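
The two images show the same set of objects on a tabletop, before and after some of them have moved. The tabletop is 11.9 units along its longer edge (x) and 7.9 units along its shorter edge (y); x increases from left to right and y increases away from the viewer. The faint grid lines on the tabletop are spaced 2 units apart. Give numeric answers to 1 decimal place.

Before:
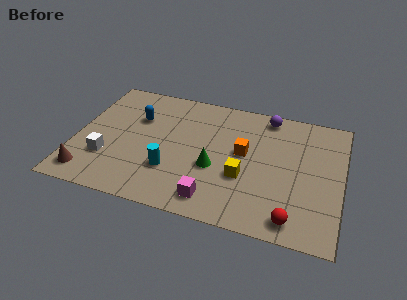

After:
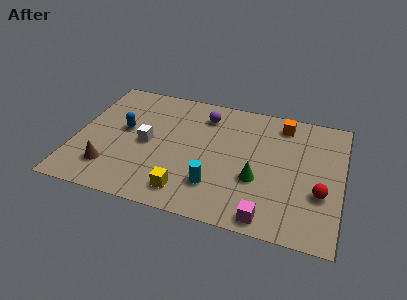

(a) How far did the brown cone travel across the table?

1.1

The brown cone was near (0.8, 1.2) before and (1.7, 1.8) after, so it travelled √(0.9² + 0.6²) ≈ 1.1 units.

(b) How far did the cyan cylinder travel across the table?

2.0

The cyan cylinder was near (4.4, 2.4) before and (6.4, 2.0) after, so it travelled √(2.0² + 0.4²) ≈ 2.0 units.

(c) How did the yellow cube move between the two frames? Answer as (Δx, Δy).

(-2.4, -1.6)

The yellow cube was at about (7.6, 2.9) and moved to about (5.2, 1.3).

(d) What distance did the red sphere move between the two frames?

2.1

The red sphere was near (9.9, 1.0) before and (11.0, 2.8) after, so it travelled √(1.1² + 1.8²) ≈ 2.1 units.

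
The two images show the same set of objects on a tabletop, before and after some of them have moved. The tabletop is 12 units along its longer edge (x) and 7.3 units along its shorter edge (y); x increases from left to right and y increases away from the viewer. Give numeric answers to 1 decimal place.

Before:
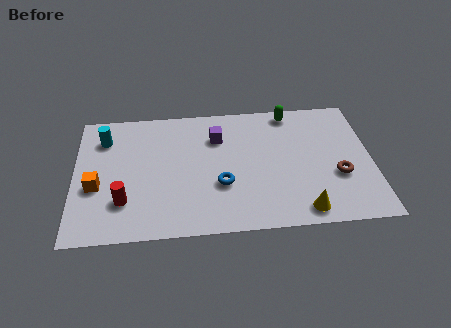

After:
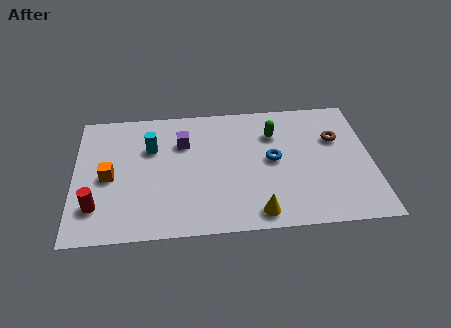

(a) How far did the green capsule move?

1.4

The green capsule moved from about (8.8, 6.5) to (8.1, 5.3), a distance of √(0.7² + 1.2²) ≈ 1.4.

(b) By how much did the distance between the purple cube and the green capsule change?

+0.5

Before: roughly 3.2 units apart; after: 3.7. That's 0.5 units further apart.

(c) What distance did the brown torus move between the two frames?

2.1

From (10.6, 2.7) to (10.6, 4.8), the brown torus covered √(0.0² + 2.1²) ≈ 2.1 units.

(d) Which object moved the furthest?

the blue torus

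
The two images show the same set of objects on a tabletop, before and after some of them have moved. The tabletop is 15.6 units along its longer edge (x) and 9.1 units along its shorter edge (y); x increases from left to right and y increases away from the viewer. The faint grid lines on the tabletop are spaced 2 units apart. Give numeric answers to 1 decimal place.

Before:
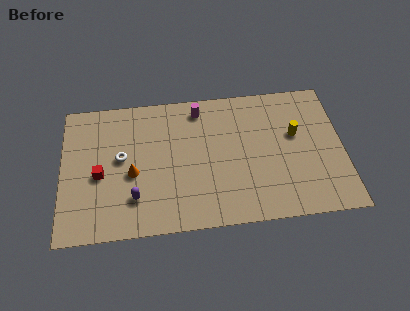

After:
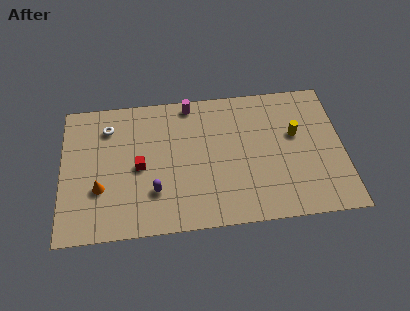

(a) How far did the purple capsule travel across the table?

1.1

The purple capsule was near (4.0, 2.3) before and (5.1, 2.6) after, so it travelled √(1.1² + 0.3²) ≈ 1.1 units.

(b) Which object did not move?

the yellow cylinder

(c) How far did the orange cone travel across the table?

2.0

The orange cone moved from about (3.9, 3.9) to (2.1, 3.1), a distance of √(1.8² + 0.8²) ≈ 2.0.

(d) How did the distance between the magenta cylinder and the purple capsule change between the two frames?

-0.6

Before: roughly 6.6 units apart; after: 6.0. That's 0.6 units closer together.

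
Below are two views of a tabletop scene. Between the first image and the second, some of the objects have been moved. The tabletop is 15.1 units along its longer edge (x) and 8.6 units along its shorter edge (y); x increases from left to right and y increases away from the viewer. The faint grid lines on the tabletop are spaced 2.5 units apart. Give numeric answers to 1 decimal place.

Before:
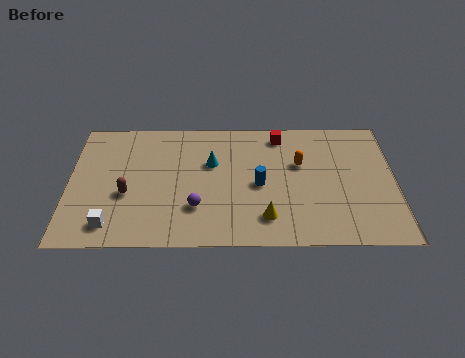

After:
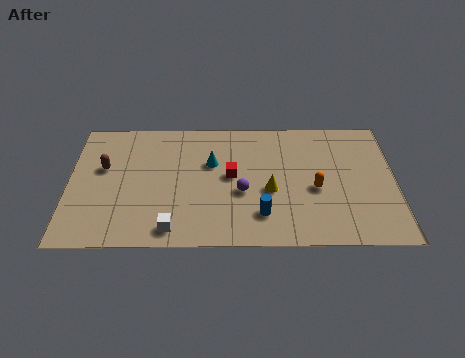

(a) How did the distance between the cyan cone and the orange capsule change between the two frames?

+1.0

The distance was about 4.1 in the first image and 5.1 in the second, so they moved 1.0 units further apart.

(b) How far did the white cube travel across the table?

2.8

The white cube moved from about (2.0, 1.4) to (4.8, 1.1), a distance of √(2.8² + 0.3²) ≈ 2.8.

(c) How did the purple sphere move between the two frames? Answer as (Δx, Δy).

(2.1, 1.0)

From the two frames, the purple sphere sits at roughly (5.9, 2.5) before and (8.0, 3.5) after.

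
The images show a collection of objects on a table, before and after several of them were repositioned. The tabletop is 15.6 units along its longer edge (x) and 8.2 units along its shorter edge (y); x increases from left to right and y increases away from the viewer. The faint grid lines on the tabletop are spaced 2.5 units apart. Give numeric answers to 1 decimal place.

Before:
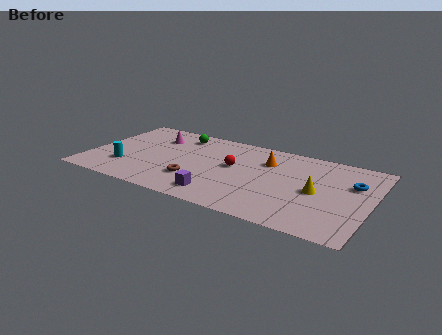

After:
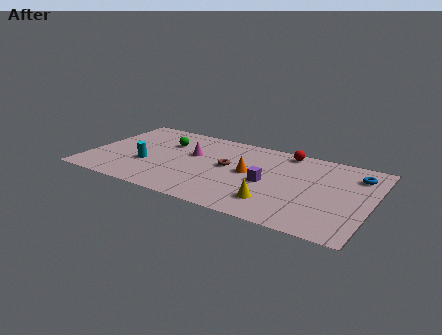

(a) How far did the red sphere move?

3.7

From (8.0, 4.6) to (10.6, 7.3), the red sphere covered √(2.6² + 2.7²) ≈ 3.7 units.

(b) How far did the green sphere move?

1.3

From (4.6, 6.8) to (4.0, 5.7), the green sphere covered √(0.6² + 1.1²) ≈ 1.3 units.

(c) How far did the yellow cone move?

2.9

From (12.7, 3.9) to (10.6, 1.9), the yellow cone covered √(2.1² + 2.0²) ≈ 2.9 units.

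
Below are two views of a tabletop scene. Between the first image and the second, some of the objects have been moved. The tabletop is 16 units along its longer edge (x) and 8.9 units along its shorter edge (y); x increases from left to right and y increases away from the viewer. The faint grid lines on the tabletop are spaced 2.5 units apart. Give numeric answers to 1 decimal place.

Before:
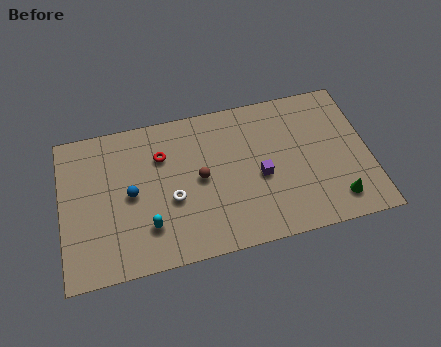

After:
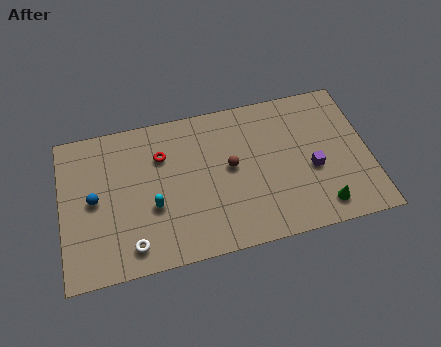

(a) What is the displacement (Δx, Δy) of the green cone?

(-0.8, -0.2)

From the two frames, the green cone sits at roughly (14.1, 1.6) before and (13.3, 1.4) after.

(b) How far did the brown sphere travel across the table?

1.6

From (7.2, 4.5) to (8.8, 4.8), the brown sphere covered √(1.6² + 0.3²) ≈ 1.6 units.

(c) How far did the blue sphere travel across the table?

1.9

From (3.6, 4.4) to (1.7, 4.5), the blue sphere covered √(1.9² + 0.1²) ≈ 1.9 units.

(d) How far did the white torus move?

3.1

The white torus was near (5.7, 3.6) before and (3.5, 1.4) after, so it travelled √(2.2² + 2.2²) ≈ 3.1 units.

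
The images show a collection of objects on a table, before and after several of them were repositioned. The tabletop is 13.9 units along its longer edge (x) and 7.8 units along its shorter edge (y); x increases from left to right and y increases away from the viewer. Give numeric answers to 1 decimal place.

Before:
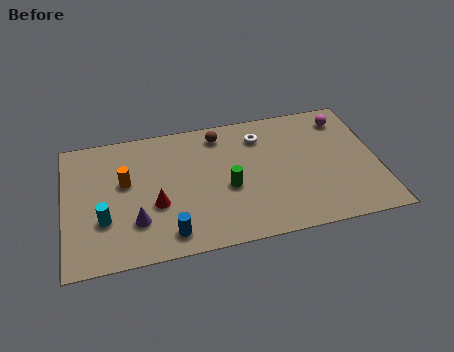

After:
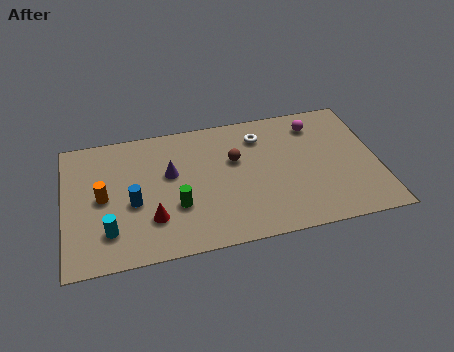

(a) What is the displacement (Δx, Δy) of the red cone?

(-0.2, -0.8)

The red cone started near (4.0, 3.0) and ended near (3.8, 2.2).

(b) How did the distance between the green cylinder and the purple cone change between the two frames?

-2.2

Before: roughly 4.2 units apart; after: 2.0. That's 2.2 units closer together.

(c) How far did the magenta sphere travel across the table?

1.3

The magenta sphere was near (12.6, 6.4) before and (11.3, 6.3) after, so it travelled √(1.3² + 0.1²) ≈ 1.3 units.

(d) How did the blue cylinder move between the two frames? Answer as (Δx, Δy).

(-1.5, 2.1)

The blue cylinder was at about (4.5, 1.2) and moved to about (3.0, 3.3).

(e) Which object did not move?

the white torus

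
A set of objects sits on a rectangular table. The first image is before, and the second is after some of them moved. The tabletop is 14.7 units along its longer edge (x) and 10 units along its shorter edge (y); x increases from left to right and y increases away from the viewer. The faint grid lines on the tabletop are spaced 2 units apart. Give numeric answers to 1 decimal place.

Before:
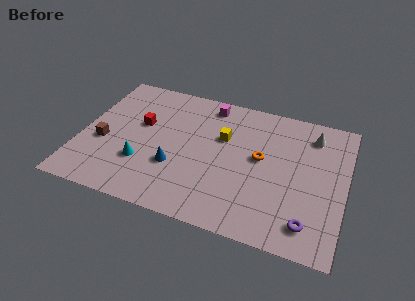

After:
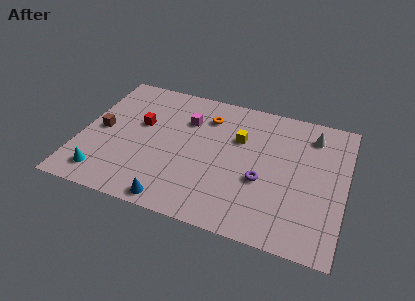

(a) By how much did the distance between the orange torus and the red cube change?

-2.8

Before: roughly 6.8 units apart; after: 4.0. That's 2.8 units closer together.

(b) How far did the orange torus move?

3.9

The orange torus was near (10.0, 5.5) before and (6.8, 7.7) after, so it travelled √(3.2² + 2.2²) ≈ 3.9 units.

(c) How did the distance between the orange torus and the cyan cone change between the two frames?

+1.2

Before: roughly 6.8 units apart; after: 8.0. That's 1.2 units further apart.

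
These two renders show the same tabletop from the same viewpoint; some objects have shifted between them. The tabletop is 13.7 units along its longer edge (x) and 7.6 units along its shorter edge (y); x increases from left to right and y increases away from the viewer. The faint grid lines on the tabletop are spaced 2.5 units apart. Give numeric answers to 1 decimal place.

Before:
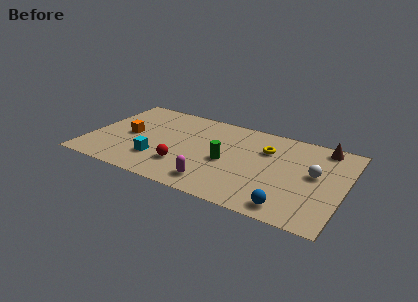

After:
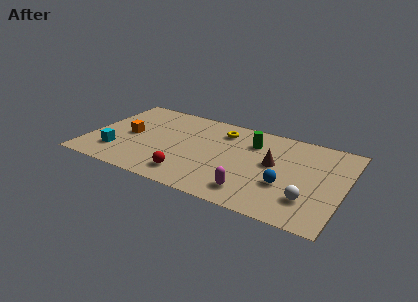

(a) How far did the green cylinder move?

2.5

The green cylinder was near (7.5, 3.4) before and (8.6, 5.6) after, so it travelled √(1.1² + 2.2²) ≈ 2.5 units.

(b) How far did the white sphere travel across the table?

2.2

From (12.1, 4.2) to (12.0, 2.0), the white sphere covered √(0.1² + 2.2²) ≈ 2.2 units.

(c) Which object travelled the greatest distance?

the brown cone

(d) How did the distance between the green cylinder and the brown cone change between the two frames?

-3.9

They were about 5.8 units apart before and 1.9 after — 3.9 units closer together.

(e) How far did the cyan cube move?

2.2

The cyan cube moved from about (3.9, 2.1) to (1.7, 1.9), a distance of √(2.2² + 0.2²) ≈ 2.2.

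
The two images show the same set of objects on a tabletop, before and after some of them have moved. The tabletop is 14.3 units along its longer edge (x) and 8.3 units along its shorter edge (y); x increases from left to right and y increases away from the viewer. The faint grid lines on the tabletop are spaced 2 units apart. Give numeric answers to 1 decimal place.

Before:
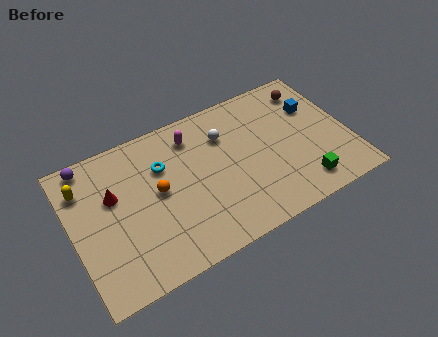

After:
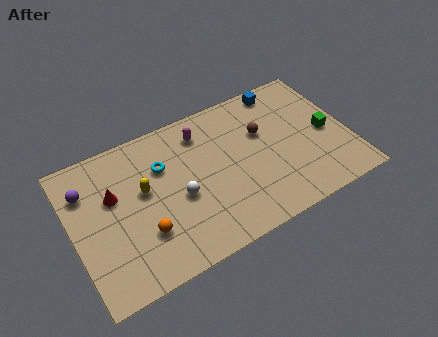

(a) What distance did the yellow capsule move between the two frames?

3.3

From (0.8, 6.3) to (3.7, 4.8), the yellow capsule covered √(2.9² + 1.5²) ≈ 3.3 units.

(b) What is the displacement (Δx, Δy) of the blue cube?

(-1.4, 1.8)

From the two frames, the blue cube sits at roughly (12.8, 5.6) before and (11.4, 7.4) after.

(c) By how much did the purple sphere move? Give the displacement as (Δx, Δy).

(-0.3, -1.4)

The purple sphere started near (1.2, 7.5) and ended near (0.9, 6.1).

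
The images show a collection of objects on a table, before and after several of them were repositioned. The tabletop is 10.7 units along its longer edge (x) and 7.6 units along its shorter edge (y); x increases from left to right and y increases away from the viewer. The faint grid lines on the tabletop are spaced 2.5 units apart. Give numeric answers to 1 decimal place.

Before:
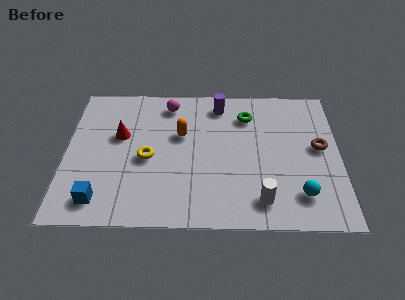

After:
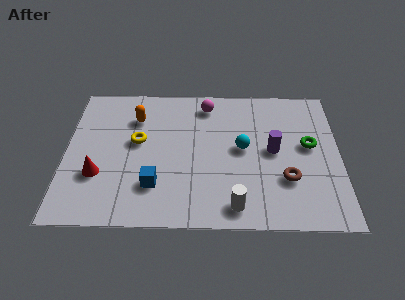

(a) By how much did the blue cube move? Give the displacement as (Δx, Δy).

(2.1, 0.8)

The blue cube started near (1.4, 1.2) and ended near (3.5, 2.0).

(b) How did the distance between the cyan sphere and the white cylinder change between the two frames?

+1.5

Before: roughly 1.5 units apart; after: 3.0. That's 1.5 units further apart.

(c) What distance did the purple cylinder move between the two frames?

3.3

The purple cylinder moved from about (6.0, 6.4) to (8.1, 3.9), a distance of √(2.1² + 2.5²) ≈ 3.3.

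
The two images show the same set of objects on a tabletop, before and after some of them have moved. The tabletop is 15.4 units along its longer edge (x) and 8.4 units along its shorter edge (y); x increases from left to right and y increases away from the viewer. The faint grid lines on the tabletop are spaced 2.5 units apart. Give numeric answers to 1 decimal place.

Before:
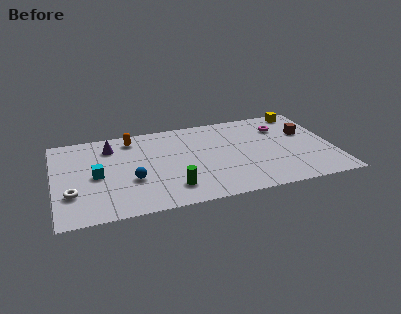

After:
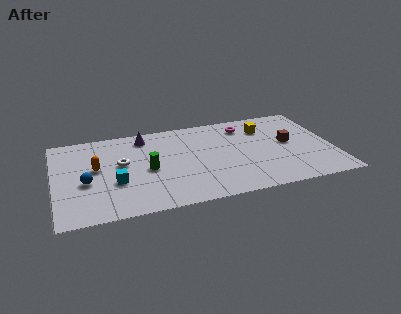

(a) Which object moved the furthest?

the white torus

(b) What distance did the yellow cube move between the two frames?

2.5

The yellow cube moved from about (14.0, 7.5) to (11.8, 6.3), a distance of √(2.2² + 1.2²) ≈ 2.5.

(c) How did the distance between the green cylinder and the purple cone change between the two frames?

-2.5

They were about 5.7 units apart before and 3.2 after — 2.5 units closer together.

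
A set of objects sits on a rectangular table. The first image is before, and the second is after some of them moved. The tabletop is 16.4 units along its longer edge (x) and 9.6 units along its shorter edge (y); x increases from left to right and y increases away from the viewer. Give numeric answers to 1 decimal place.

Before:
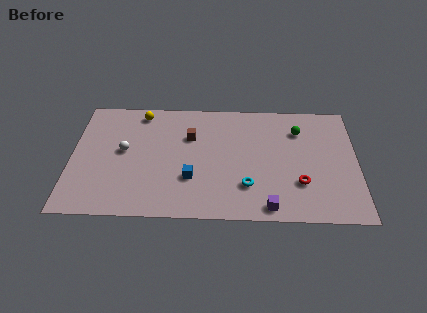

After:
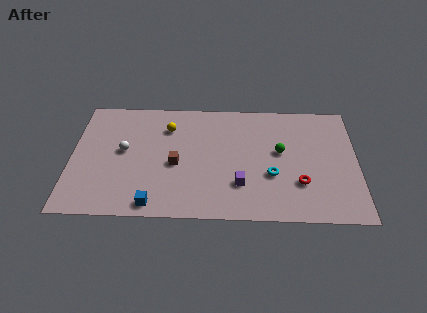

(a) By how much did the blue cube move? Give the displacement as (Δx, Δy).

(-2.1, -2.1)

The blue cube was at about (6.9, 3.1) and moved to about (4.8, 1.0).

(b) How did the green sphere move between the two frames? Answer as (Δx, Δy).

(-1.1, -1.8)

The green sphere started near (13.1, 7.2) and ended near (12.0, 5.4).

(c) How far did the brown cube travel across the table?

2.4

The brown cube was near (6.8, 6.5) before and (6.0, 4.2) after, so it travelled √(0.8² + 2.3²) ≈ 2.4 units.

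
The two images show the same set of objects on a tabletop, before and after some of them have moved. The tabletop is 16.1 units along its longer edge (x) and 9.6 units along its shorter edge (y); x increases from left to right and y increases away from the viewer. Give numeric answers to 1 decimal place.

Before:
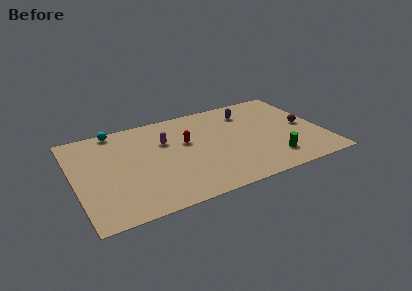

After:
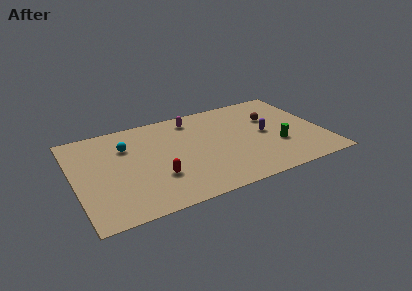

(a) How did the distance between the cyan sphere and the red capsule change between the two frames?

-1.1

The distance was about 5.2 in the first image and 4.1 in the second, so they moved 1.1 units closer together.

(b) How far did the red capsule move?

3.6

The red capsule moved from about (7.3, 5.8) to (5.1, 3.0), a distance of √(2.2² + 2.8²) ≈ 3.6.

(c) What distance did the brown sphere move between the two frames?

2.6

The brown sphere moved from about (15.0, 4.7) to (13.0, 6.3), a distance of √(2.0² + 1.6²) ≈ 2.6.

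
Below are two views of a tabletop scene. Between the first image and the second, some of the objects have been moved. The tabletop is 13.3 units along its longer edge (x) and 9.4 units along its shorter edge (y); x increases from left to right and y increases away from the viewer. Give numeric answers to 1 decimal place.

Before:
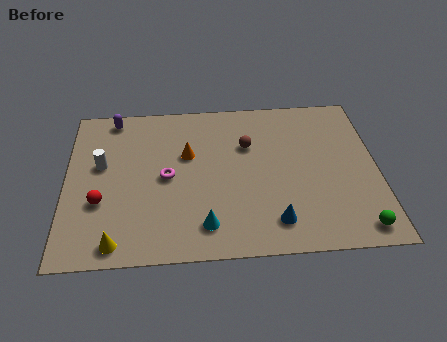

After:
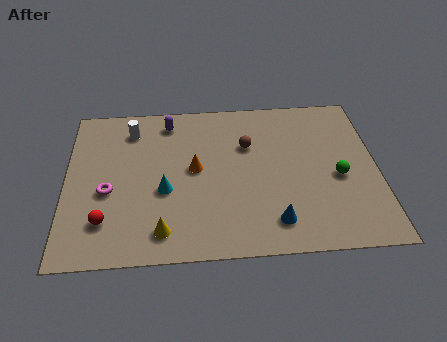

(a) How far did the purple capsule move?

2.4

The purple capsule was near (2.0, 8.4) before and (4.4, 8.0) after, so it travelled √(2.4² + 0.4²) ≈ 2.4 units.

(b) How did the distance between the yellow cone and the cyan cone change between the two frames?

-1.5

Before: roughly 3.8 units apart; after: 2.3. That's 1.5 units closer together.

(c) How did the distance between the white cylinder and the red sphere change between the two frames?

+3.3

The distance was about 2.2 in the first image and 5.5 in the second, so they moved 3.3 units further apart.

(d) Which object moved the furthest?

the green sphere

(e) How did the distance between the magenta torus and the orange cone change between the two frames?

+2.3

Before: roughly 1.6 units apart; after: 3.9. That's 2.3 units further apart.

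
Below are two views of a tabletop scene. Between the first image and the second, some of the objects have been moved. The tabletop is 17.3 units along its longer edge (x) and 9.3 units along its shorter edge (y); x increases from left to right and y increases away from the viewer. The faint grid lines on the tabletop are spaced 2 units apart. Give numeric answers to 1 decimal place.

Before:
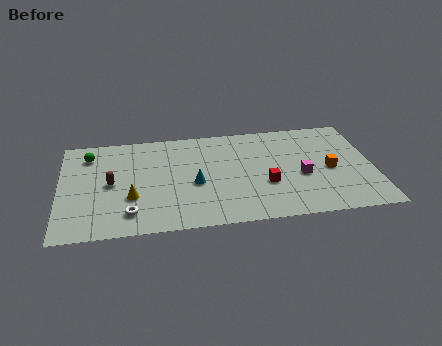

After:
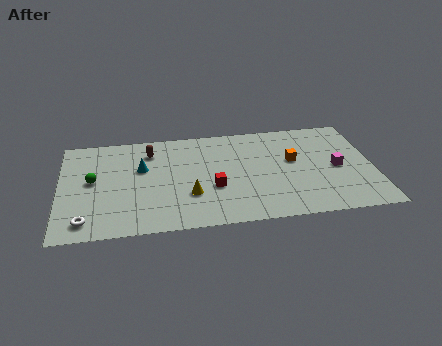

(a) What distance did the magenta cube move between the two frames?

2.1

The magenta cube was near (13.3, 3.9) before and (15.3, 4.4) after, so it travelled √(2.0² + 0.5²) ≈ 2.1 units.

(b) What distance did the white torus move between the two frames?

2.4

The white torus was near (3.8, 1.8) before and (1.4, 1.4) after, so it travelled √(2.4² + 0.4²) ≈ 2.4 units.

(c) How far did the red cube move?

2.9

The red cube moved from about (11.3, 3.4) to (8.4, 3.5), a distance of √(2.9² + 0.1²) ≈ 2.9.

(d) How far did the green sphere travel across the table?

2.4

The green sphere moved from about (1.6, 7.4) to (1.8, 5.0), a distance of √(0.2² + 2.4²) ≈ 2.4.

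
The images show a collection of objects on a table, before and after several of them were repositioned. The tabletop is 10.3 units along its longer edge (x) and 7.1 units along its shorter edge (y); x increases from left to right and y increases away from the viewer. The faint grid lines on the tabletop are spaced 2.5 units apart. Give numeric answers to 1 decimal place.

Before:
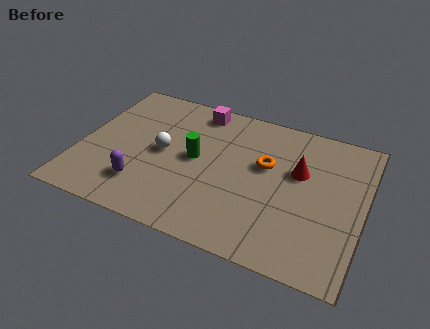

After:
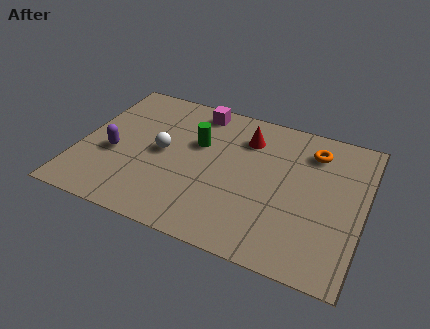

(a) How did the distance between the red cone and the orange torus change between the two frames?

+1.2

The distance was about 1.2 in the first image and 2.4 in the second, so they moved 1.2 units further apart.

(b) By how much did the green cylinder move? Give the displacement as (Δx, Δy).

(0.0, 0.8)

From the two frames, the green cylinder sits at roughly (4.2, 3.7) before and (4.2, 4.5) after.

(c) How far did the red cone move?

2.2

The red cone moved from about (7.9, 4.4) to (5.9, 5.4), a distance of √(2.0² + 1.0²) ≈ 2.2.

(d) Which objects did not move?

the magenta cube and the white sphere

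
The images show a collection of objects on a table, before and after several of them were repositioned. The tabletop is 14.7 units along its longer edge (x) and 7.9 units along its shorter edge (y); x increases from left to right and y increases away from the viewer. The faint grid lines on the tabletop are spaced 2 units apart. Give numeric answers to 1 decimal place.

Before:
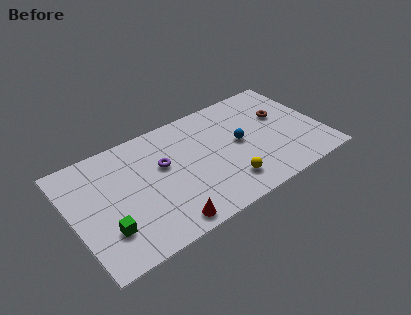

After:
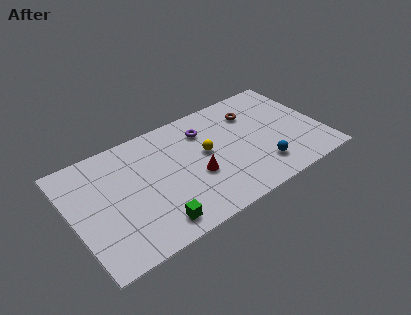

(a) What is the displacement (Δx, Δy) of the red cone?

(2.2, 2.2)

From the two frames, the red cone sits at roughly (4.9, 0.9) before and (7.1, 3.1) after.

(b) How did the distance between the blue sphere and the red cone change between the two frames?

-2.0

Before: roughly 5.9 units apart; after: 3.9. That's 2.0 units closer together.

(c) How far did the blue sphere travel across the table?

2.5

From (9.9, 4.1) to (10.8, 1.8), the blue sphere covered √(0.9² + 2.3²) ≈ 2.5 units.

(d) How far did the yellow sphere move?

2.8

The yellow sphere was near (8.7, 1.7) before and (7.9, 4.4) after, so it travelled √(0.8² + 2.7²) ≈ 2.8 units.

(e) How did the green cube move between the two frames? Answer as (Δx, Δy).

(2.6, -1.0)

From the two frames, the green cube sits at roughly (1.7, 2.2) before and (4.3, 1.2) after.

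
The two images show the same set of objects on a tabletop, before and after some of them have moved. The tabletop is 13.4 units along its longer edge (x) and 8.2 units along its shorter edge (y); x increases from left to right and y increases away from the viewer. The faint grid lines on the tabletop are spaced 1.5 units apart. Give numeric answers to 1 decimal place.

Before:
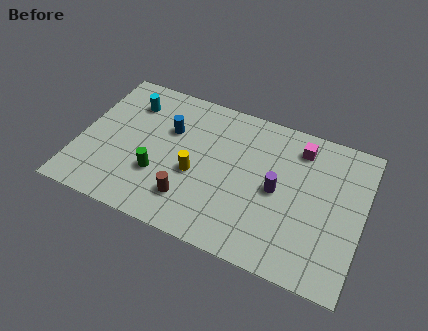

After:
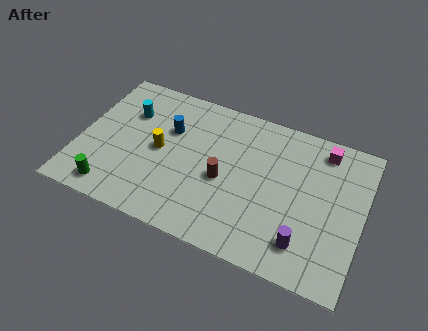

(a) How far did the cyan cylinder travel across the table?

0.6

From (2.1, 6.3) to (2.1, 5.7), the cyan cylinder covered √(0.0² + 0.6²) ≈ 0.6 units.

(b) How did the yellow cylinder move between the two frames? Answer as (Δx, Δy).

(-1.8, 0.7)

From the two frames, the yellow cylinder sits at roughly (5.6, 3.4) before and (3.8, 4.1) after.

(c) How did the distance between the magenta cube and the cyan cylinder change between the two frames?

+1.2

Before: roughly 8.1 units apart; after: 9.3. That's 1.2 units further apart.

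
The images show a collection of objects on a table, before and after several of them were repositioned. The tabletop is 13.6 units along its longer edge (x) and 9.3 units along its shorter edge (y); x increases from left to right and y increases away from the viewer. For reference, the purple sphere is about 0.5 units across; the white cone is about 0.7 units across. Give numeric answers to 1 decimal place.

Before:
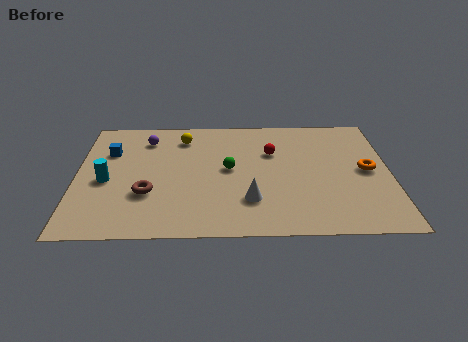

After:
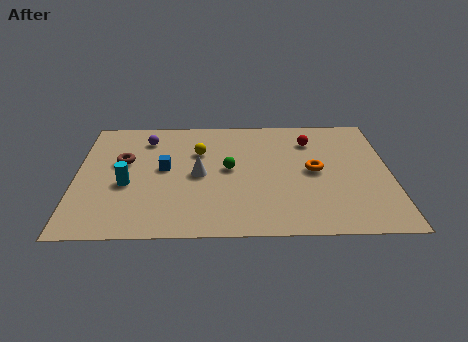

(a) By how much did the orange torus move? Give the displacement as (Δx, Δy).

(-2.3, 0.0)

From the two frames, the orange torus sits at roughly (12.6, 4.7) before and (10.3, 4.7) after.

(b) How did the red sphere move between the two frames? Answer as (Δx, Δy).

(1.7, 0.9)

The red sphere was at about (8.5, 6.2) and moved to about (10.2, 7.1).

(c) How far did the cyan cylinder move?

0.9

The cyan cylinder moved from about (1.3, 4.1) to (2.2, 3.8), a distance of √(0.9² + 0.3²) ≈ 0.9.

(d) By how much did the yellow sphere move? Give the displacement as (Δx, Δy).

(0.7, -1.2)

The yellow sphere started near (4.6, 7.5) and ended near (5.3, 6.3).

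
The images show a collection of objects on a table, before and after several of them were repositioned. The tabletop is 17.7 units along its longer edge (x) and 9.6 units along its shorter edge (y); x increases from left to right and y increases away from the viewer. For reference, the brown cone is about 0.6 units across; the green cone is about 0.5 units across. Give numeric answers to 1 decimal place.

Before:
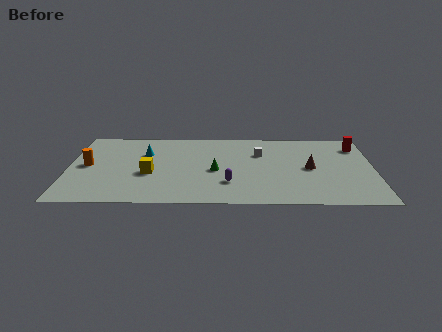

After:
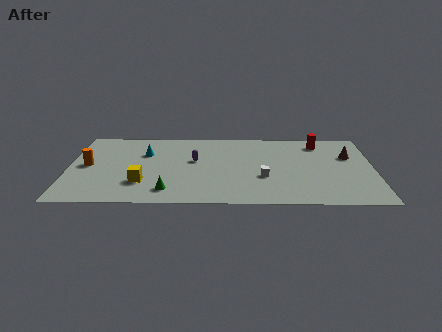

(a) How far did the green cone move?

3.7

From (8.5, 4.3) to (5.8, 1.7), the green cone covered √(2.7² + 2.6²) ≈ 3.7 units.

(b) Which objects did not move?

the orange cylinder and the cyan cone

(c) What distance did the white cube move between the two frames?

3.1

The white cube moved from about (11.1, 6.6) to (11.3, 3.5), a distance of √(0.2² + 3.1²) ≈ 3.1.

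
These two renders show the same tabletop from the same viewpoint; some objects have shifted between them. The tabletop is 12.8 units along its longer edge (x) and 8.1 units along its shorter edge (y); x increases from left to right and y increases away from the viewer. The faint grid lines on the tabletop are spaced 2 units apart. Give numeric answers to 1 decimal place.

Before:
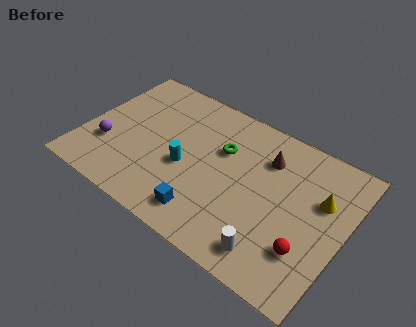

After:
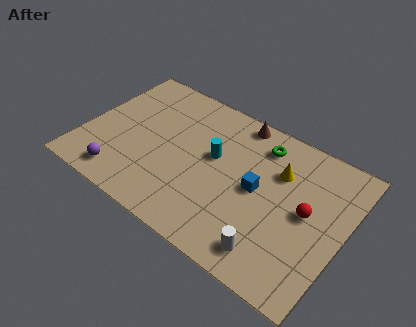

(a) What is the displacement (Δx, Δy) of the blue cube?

(2.1, 2.7)

From the two frames, the blue cube sits at roughly (6.5, 1.4) before and (8.6, 4.1) after.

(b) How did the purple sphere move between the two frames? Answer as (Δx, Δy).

(1.0, -1.4)

From the two frames, the purple sphere sits at roughly (1.3, 2.6) before and (2.3, 1.2) after.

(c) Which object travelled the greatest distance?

the blue cube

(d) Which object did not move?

the white cylinder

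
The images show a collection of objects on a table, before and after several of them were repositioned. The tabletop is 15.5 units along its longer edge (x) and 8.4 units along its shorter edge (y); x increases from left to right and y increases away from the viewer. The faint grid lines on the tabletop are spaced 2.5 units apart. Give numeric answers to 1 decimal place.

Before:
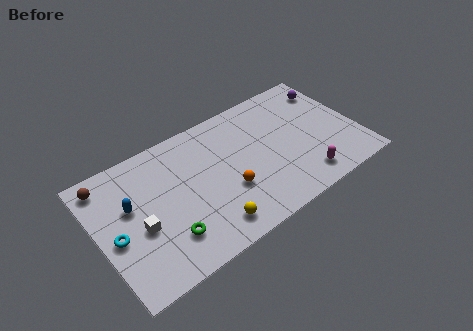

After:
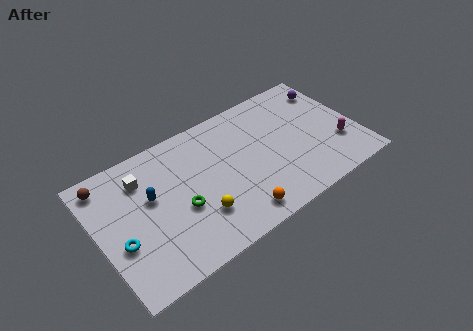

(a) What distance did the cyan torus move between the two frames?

0.5

From (0.9, 3.7) to (1.1, 3.2), the cyan torus covered √(0.2² + 0.5²) ≈ 0.5 units.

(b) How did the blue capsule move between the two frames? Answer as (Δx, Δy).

(1.2, -0.1)

The blue capsule started near (2.0, 5.1) and ended near (3.2, 5.0).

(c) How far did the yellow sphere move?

1.1

From (6.1, 1.4) to (5.6, 2.4), the yellow sphere covered √(0.5² + 1.0²) ≈ 1.1 units.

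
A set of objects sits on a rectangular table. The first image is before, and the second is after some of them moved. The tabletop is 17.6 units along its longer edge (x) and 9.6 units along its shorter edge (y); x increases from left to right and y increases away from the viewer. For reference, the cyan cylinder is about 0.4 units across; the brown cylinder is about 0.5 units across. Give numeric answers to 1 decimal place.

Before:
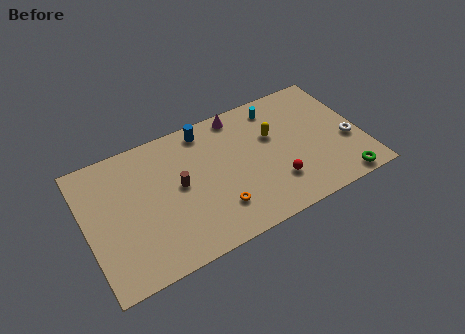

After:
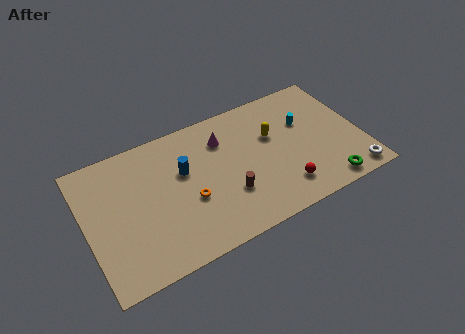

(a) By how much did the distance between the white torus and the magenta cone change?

+1.6

The distance was about 8.1 in the first image and 9.7 in the second, so they moved 1.6 units further apart.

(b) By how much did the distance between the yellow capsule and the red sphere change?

+0.6

The distance was about 3.5 in the first image and 4.1 in the second, so they moved 0.6 units further apart.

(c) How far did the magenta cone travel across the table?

1.8

The magenta cone moved from about (10.2, 8.6) to (9.0, 7.2), a distance of √(1.2² + 1.4²) ≈ 1.8.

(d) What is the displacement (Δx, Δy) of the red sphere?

(0.4, -0.6)

The red sphere was at about (11.8, 2.6) and moved to about (12.2, 2.0).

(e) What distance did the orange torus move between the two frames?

2.1

From (8.0, 2.4) to (6.4, 3.8), the orange torus covered √(1.6² + 1.4²) ≈ 2.1 units.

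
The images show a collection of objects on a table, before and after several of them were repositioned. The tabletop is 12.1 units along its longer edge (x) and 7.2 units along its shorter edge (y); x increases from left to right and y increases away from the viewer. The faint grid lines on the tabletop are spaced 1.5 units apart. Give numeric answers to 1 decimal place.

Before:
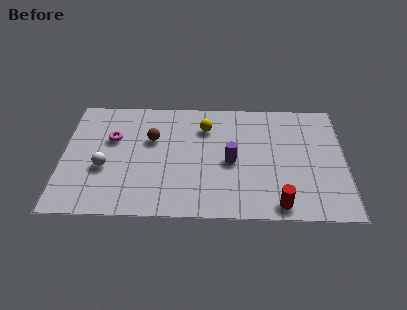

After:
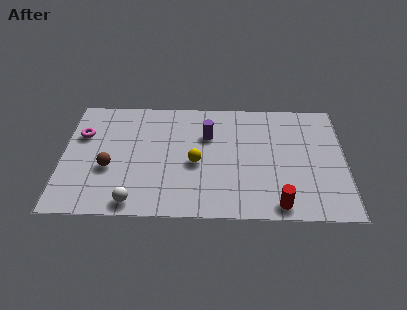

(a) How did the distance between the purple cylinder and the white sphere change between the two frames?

-0.3

They were about 5.4 units apart before and 5.1 after — 0.3 units closer together.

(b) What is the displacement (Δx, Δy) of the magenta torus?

(-1.3, 0.2)

The magenta torus was at about (2.1, 4.6) and moved to about (0.8, 4.8).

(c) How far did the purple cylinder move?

1.9

The purple cylinder was near (7.2, 3.3) before and (6.2, 4.9) after, so it travelled √(1.0² + 1.6²) ≈ 1.9 units.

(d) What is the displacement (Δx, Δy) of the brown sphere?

(-1.8, -1.8)

The brown sphere was at about (3.8, 4.6) and moved to about (2.0, 2.8).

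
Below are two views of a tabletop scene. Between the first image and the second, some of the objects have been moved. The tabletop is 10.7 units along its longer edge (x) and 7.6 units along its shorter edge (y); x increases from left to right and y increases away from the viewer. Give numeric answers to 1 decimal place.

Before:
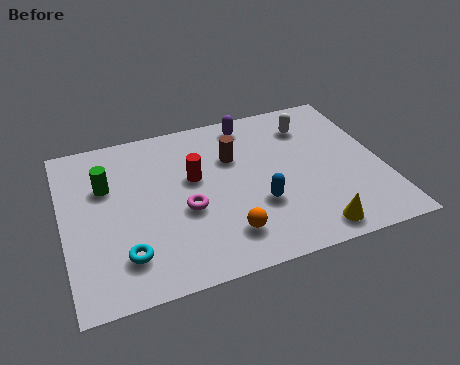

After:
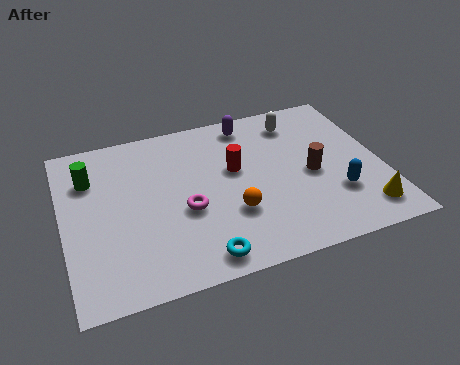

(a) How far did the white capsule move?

0.5

The white capsule moved from about (8.5, 5.9) to (8.1, 6.2), a distance of √(0.4² + 0.3²) ≈ 0.5.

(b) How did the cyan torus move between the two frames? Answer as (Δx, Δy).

(2.4, -0.8)

The cyan torus was at about (1.9, 1.7) and moved to about (4.3, 0.9).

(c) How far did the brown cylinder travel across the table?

3.0

The brown cylinder was near (5.8, 5.1) before and (8.3, 3.5) after, so it travelled √(2.5² + 1.6²) ≈ 3.0 units.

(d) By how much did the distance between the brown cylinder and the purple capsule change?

+1.9

They were about 1.7 units apart before and 3.6 after — 1.9 units further apart.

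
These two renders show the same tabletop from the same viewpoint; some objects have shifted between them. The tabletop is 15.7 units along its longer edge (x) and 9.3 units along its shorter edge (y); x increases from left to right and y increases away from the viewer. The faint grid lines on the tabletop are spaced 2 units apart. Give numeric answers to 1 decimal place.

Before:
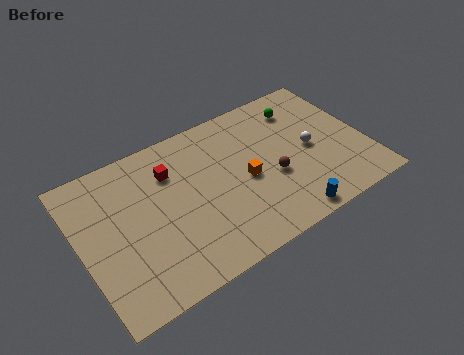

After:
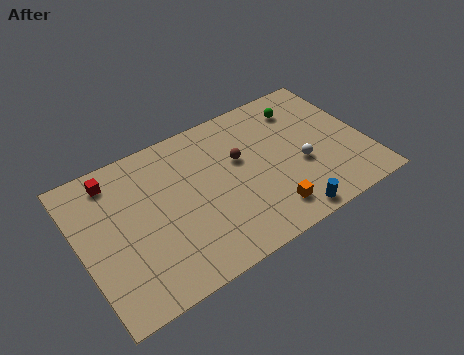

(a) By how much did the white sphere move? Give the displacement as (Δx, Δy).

(-0.7, -0.8)

The white sphere started near (12.7, 4.5) and ended near (12.0, 3.7).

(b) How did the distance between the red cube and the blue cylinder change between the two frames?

+2.9

The distance was about 8.1 in the first image and 11.0 in the second, so they moved 2.9 units further apart.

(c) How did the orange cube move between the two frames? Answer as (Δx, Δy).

(0.8, -2.6)

From the two frames, the orange cube sits at roughly (9.0, 4.3) before and (9.8, 1.7) after.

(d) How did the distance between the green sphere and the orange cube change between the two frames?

+1.6

The distance was about 4.8 in the first image and 6.4 in the second, so they moved 1.6 units further apart.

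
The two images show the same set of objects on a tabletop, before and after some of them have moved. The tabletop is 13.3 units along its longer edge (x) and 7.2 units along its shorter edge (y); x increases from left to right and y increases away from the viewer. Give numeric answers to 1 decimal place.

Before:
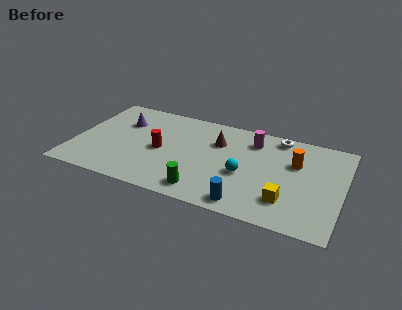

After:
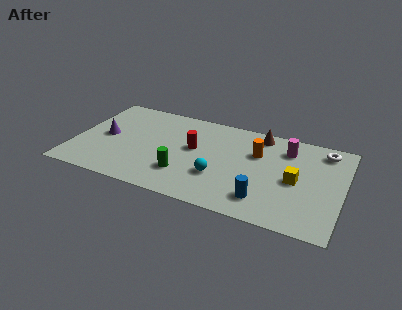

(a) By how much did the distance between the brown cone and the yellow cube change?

-1.4

Before: roughly 4.9 units apart; after: 3.5. That's 1.4 units closer together.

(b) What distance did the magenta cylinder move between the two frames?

1.7

From (8.7, 5.7) to (10.4, 5.6), the magenta cylinder covered √(1.7² + 0.1²) ≈ 1.7 units.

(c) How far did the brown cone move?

2.4

The brown cone was near (7.0, 5.0) before and (9.0, 6.3) after, so it travelled √(2.0² + 1.3²) ≈ 2.4 units.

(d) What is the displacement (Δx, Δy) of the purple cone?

(-0.7, -1.4)

The purple cone started near (2.2, 5.0) and ended near (1.5, 3.6).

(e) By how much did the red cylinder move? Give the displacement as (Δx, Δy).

(1.6, 0.7)

The red cylinder was at about (4.3, 3.4) and moved to about (5.9, 4.1).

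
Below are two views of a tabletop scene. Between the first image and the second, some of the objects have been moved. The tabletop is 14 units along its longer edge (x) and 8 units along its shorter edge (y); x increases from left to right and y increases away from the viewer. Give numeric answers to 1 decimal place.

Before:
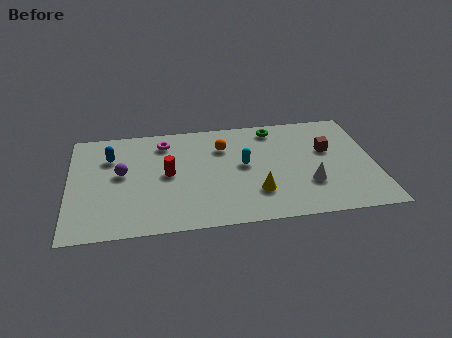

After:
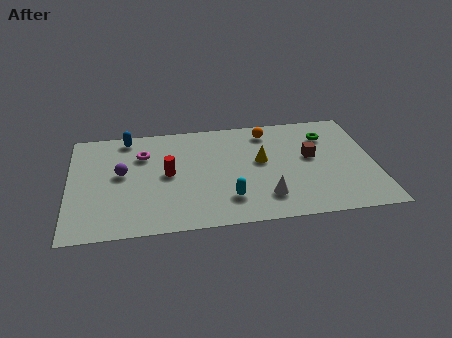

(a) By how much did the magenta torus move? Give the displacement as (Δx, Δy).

(-1.0, -0.8)

The magenta torus was at about (4.4, 6.5) and moved to about (3.4, 5.7).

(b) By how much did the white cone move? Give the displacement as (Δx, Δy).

(-2.0, -0.7)

The white cone started near (10.9, 2.5) and ended near (8.9, 1.8).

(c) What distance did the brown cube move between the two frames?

0.9

The brown cube was near (11.9, 4.9) before and (11.1, 4.5) after, so it travelled √(0.8² + 0.4²) ≈ 0.9 units.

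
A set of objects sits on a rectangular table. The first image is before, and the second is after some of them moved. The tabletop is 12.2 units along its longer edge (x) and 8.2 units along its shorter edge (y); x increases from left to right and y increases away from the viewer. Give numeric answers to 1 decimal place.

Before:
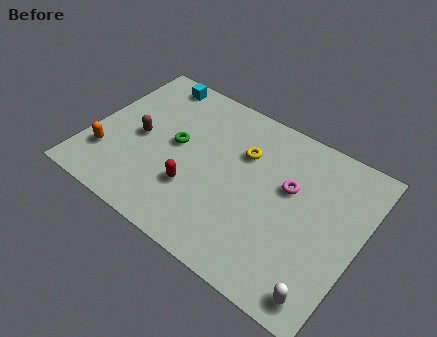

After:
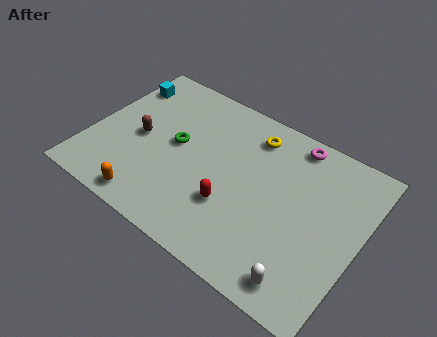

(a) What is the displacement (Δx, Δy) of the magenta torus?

(-0.2, 2.3)

From the two frames, the magenta torus sits at roughly (8.9, 5.0) before and (8.7, 7.3) after.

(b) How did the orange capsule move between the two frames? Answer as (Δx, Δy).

(2.3, -1.3)

The orange capsule started near (1.0, 2.2) and ended near (3.3, 0.9).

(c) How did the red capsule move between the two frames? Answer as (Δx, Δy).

(1.7, 0.1)

The red capsule was at about (5.0, 2.6) and moved to about (6.7, 2.7).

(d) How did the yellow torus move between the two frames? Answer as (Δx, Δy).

(0.2, 1.1)

The yellow torus was at about (6.7, 5.6) and moved to about (6.9, 6.7).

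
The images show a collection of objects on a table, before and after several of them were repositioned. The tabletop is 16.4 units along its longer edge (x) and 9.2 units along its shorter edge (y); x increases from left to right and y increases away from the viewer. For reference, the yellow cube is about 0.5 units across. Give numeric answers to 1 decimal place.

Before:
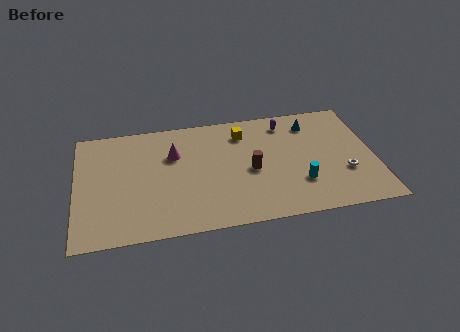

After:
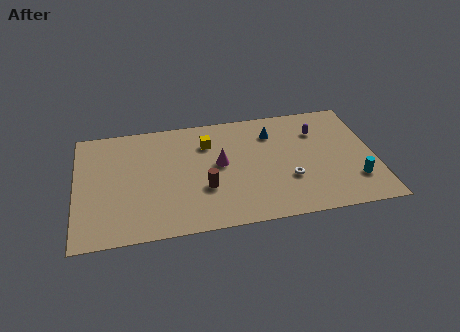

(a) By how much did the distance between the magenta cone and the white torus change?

-5.6

Before: roughly 9.8 units apart; after: 4.2. That's 5.6 units closer together.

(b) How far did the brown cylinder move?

2.8

From (9.6, 4.2) to (7.0, 3.2), the brown cylinder covered √(2.6² + 1.0²) ≈ 2.8 units.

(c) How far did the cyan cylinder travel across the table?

3.0

The cyan cylinder moved from about (12.2, 2.7) to (15.2, 2.4), a distance of √(3.0² + 0.3²) ≈ 3.0.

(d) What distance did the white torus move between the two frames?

3.1

The white torus was near (14.7, 3.1) before and (11.6, 3.1) after, so it travelled √(3.1² + 0.0²) ≈ 3.1 units.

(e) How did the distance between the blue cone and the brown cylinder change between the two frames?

+0.7

They were about 4.7 units apart before and 5.4 after — 0.7 units further apart.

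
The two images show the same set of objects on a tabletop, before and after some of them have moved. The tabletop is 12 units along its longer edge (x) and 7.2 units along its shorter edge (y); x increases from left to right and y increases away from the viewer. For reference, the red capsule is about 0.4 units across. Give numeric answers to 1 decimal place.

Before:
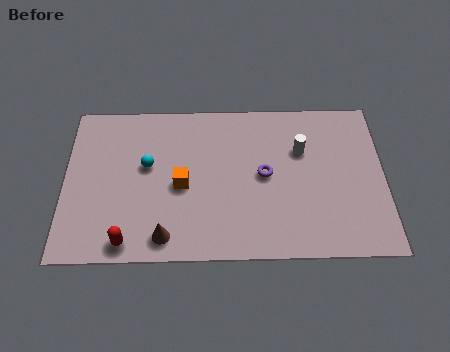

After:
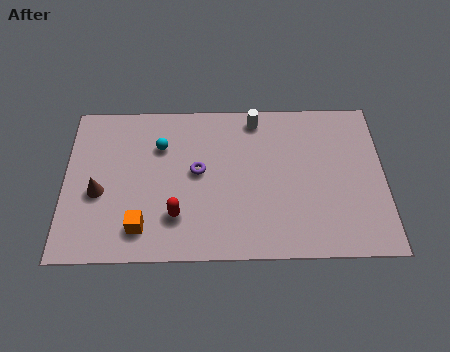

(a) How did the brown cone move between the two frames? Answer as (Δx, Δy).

(-2.5, 2.0)

The brown cone started near (3.8, 1.0) and ended near (1.3, 3.0).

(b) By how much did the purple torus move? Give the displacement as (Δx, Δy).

(-2.5, 0.2)

The purple torus started near (7.5, 3.7) and ended near (5.0, 3.9).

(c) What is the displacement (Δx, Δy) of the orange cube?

(-1.5, -1.9)

The orange cube was at about (4.4, 3.3) and moved to about (2.9, 1.4).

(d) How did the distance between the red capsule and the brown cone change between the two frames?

+1.7

Before: roughly 1.4 units apart; after: 3.1. That's 1.7 units further apart.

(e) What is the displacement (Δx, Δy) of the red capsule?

(1.8, 1.1)

From the two frames, the red capsule sits at roughly (2.4, 0.8) before and (4.2, 1.9) after.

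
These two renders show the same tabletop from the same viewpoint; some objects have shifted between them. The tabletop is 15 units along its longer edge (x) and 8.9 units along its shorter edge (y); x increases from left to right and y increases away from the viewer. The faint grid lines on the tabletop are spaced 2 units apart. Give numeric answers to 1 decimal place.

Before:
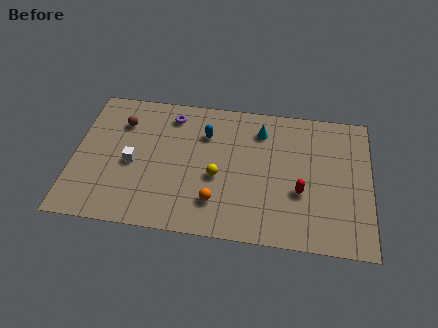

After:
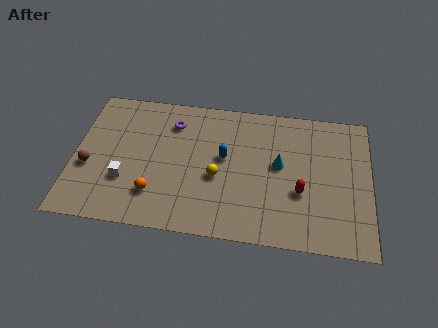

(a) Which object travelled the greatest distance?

the brown sphere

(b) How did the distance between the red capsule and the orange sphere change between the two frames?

+3.0

The distance was about 4.4 in the first image and 7.4 in the second, so they moved 3.0 units further apart.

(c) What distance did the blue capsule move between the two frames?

1.7

The blue capsule was near (6.6, 6.4) before and (7.6, 5.0) after, so it travelled √(1.0² + 1.4²) ≈ 1.7 units.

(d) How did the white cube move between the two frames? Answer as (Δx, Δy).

(-0.3, -1.1)

From the two frames, the white cube sits at roughly (3.0, 4.0) before and (2.7, 2.9) after.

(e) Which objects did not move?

the red capsule and the yellow sphere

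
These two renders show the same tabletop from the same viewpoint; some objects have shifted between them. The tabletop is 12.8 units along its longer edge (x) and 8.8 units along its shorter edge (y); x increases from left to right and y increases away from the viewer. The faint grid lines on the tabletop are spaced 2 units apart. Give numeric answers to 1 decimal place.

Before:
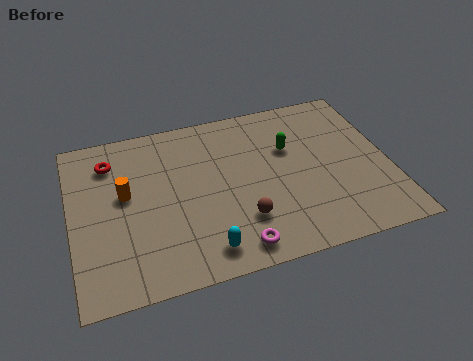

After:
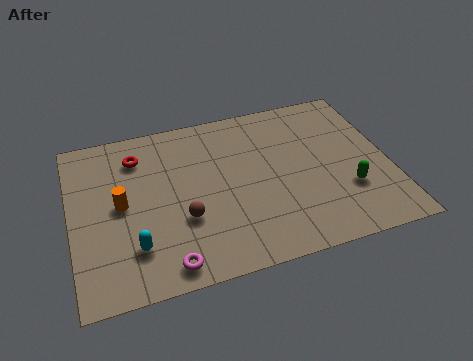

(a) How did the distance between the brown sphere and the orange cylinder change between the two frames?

-2.4

The distance was about 5.2 in the first image and 2.8 in the second, so they moved 2.4 units closer together.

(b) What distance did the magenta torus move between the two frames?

2.7

From (6.3, 1.1) to (3.6, 1.0), the magenta torus covered √(2.7² + 0.1²) ≈ 2.7 units.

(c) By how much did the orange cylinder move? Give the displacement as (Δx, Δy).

(-0.2, -0.5)

From the two frames, the orange cylinder sits at roughly (2.2, 5.0) before and (2.0, 4.5) after.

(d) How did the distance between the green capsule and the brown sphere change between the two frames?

+2.6

Before: roughly 4.0 units apart; after: 6.6. That's 2.6 units further apart.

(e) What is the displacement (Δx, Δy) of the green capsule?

(2.1, -2.9)

From the two frames, the green capsule sits at roughly (8.9, 5.7) before and (11.0, 2.8) after.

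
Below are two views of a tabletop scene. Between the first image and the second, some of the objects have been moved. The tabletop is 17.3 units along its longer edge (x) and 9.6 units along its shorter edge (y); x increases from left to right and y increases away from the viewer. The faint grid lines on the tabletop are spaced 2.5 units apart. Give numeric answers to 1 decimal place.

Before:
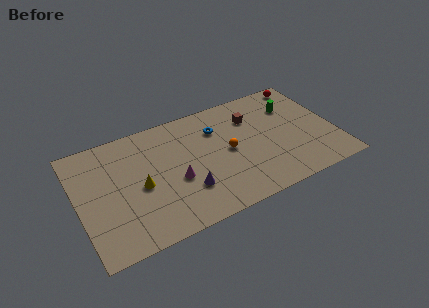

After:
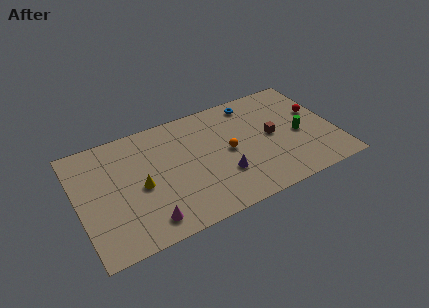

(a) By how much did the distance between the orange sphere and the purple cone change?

-1.8

The distance was about 3.7 in the first image and 1.9 in the second, so they moved 1.8 units closer together.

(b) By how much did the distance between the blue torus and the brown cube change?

+1.1

They were about 2.4 units apart before and 3.5 after — 1.1 units further apart.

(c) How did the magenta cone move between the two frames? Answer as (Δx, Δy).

(-2.2, -2.4)

The magenta cone started near (6.4, 3.9) and ended near (4.2, 1.5).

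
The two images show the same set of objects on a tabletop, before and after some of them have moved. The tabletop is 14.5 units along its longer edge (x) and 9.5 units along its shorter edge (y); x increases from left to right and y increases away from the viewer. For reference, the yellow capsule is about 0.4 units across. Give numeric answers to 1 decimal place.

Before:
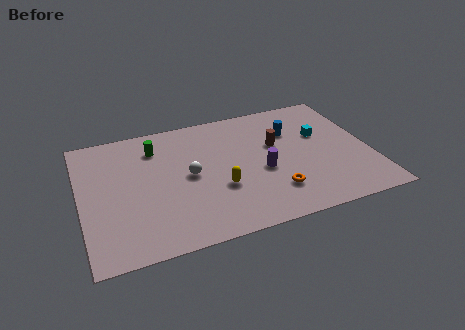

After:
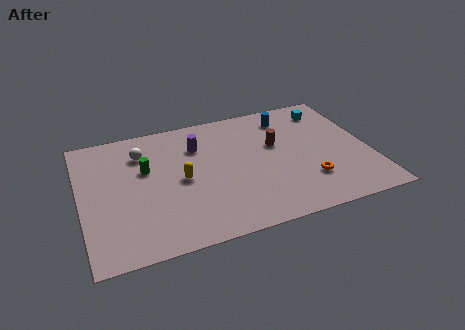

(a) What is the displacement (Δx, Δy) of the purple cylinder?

(-3.0, 2.9)

The purple cylinder was at about (9.0, 4.0) and moved to about (6.0, 6.9).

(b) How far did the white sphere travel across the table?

3.3

From (5.4, 4.8) to (3.2, 7.2), the white sphere covered √(2.2² + 2.4²) ≈ 3.3 units.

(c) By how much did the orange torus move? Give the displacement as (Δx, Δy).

(1.8, 0.3)

The orange torus started near (9.4, 2.3) and ended near (11.2, 2.6).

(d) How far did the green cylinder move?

1.6

The green cylinder moved from about (3.9, 7.4) to (3.3, 5.9), a distance of √(0.6² + 1.5²) ≈ 1.6.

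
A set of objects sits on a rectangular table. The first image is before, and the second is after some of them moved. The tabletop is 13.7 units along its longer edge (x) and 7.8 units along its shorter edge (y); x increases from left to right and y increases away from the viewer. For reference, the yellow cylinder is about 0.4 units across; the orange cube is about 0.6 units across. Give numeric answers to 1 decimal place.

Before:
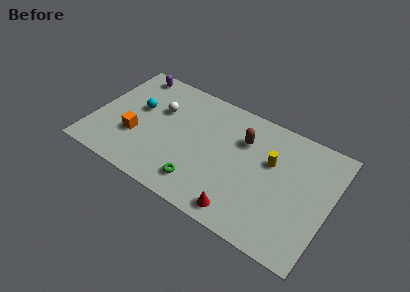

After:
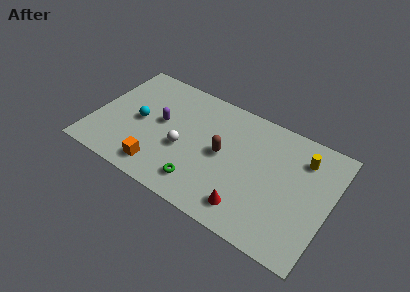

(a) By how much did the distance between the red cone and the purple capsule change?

-3.2

Before: roughly 9.5 units apart; after: 6.3. That's 3.2 units closer together.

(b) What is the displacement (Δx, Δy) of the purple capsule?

(2.2, -2.6)

The purple capsule was at about (1.6, 6.9) and moved to about (3.8, 4.3).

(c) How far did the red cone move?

0.5

The red cone was near (9.1, 1.0) before and (9.4, 1.4) after, so it travelled √(0.3² + 0.4²) ≈ 0.5 units.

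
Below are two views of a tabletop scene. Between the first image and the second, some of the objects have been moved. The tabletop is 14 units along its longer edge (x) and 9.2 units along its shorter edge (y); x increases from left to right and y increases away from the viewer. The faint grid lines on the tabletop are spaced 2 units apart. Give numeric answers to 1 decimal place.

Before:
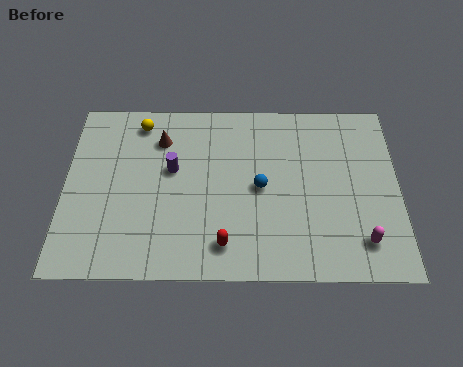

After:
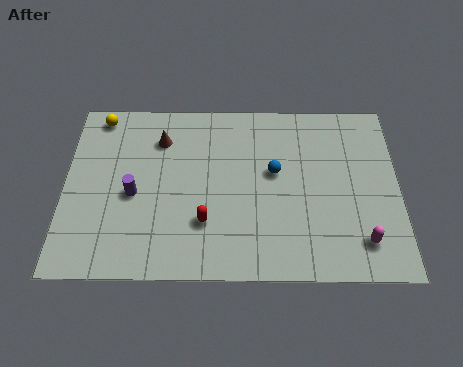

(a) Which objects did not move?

the magenta capsule and the brown cone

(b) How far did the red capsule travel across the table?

1.4

The red capsule moved from about (6.7, 1.6) to (5.9, 2.7), a distance of √(0.8² + 1.1²) ≈ 1.4.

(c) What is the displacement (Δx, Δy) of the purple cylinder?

(-1.6, -1.3)

The purple cylinder started near (4.5, 5.4) and ended near (2.9, 4.1).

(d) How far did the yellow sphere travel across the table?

1.7

The yellow sphere was near (3.1, 7.9) before and (1.4, 8.2) after, so it travelled √(1.7² + 0.3²) ≈ 1.7 units.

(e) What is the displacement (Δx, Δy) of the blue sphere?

(0.6, 0.8)

The blue sphere started near (8.2, 4.5) and ended near (8.8, 5.3).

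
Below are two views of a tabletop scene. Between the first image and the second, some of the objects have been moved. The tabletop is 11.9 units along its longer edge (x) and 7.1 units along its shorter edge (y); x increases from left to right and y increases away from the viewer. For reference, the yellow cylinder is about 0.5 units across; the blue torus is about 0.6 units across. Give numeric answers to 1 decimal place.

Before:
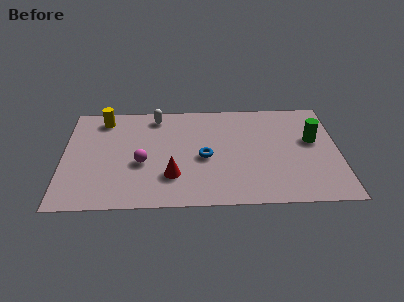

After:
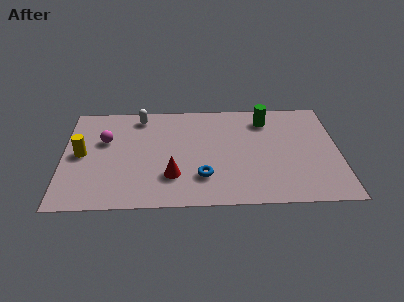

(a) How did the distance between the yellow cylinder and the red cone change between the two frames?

-0.8

They were about 5.0 units apart before and 4.2 after — 0.8 units closer together.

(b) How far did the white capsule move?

0.7

From (4.0, 6.1) to (3.3, 6.1), the white capsule covered √(0.7² + 0.0²) ≈ 0.7 units.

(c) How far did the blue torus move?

1.3

The blue torus was near (6.1, 3.2) before and (6.0, 1.9) after, so it travelled √(0.1² + 1.3²) ≈ 1.3 units.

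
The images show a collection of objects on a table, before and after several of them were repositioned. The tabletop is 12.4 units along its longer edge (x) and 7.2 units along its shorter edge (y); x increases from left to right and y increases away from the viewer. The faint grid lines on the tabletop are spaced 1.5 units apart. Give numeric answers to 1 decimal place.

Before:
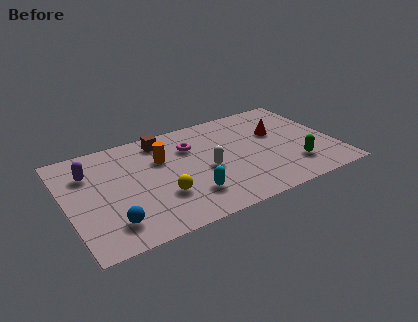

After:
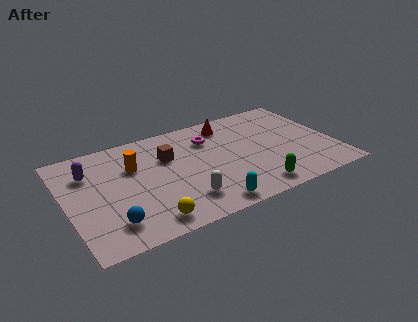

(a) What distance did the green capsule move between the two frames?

2.2

The green capsule was near (10.3, 1.8) before and (8.3, 1.0) after, so it travelled √(2.0² + 0.8²) ≈ 2.2 units.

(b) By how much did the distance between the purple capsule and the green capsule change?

-1.5

The distance was about 9.7 in the first image and 8.2 in the second, so they moved 1.5 units closer together.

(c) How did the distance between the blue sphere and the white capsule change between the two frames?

-1.6

The distance was about 4.9 in the first image and 3.3 in the second, so they moved 1.6 units closer together.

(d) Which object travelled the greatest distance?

the red cone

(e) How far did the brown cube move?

1.3

From (4.7, 6.1) to (4.8, 4.8), the brown cube covered √(0.1² + 1.3²) ≈ 1.3 units.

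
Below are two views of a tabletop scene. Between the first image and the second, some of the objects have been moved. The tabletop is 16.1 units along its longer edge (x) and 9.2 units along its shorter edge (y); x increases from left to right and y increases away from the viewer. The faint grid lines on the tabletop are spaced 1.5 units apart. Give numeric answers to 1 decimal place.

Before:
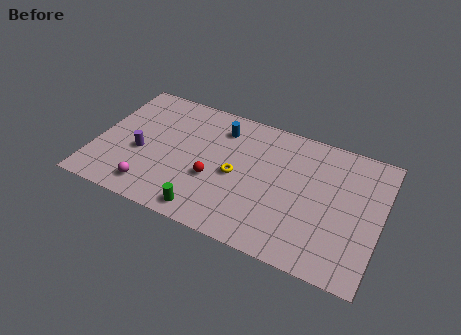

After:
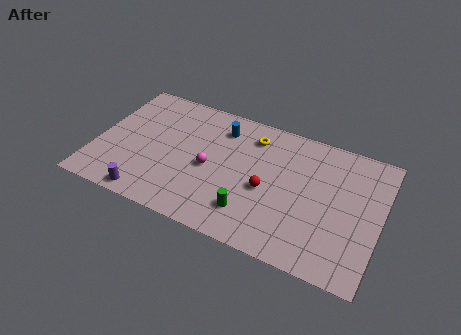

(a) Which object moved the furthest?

the magenta sphere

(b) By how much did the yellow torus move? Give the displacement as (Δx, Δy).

(0.6, 3.1)

The yellow torus was at about (8.0, 4.3) and moved to about (8.6, 7.4).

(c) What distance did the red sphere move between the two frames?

3.0

The red sphere moved from about (6.8, 3.5) to (9.8, 4.0), a distance of √(3.0² + 0.5²) ≈ 3.0.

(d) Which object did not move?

the blue cylinder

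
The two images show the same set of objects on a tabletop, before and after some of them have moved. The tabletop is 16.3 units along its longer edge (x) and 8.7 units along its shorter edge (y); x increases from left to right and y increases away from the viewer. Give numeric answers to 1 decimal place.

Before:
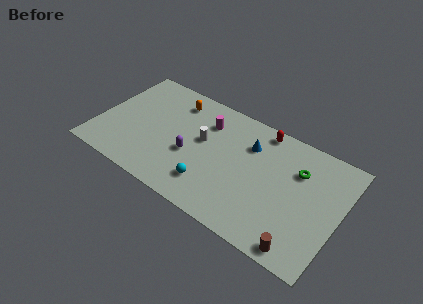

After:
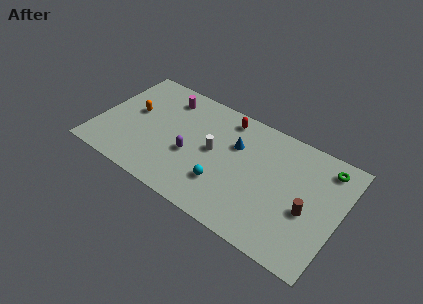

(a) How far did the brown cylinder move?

2.7

The brown cylinder moved from about (14.3, 0.9) to (14.3, 3.6), a distance of √(0.0² + 2.7²) ≈ 2.7.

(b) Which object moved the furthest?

the orange capsule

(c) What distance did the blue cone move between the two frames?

1.0

The blue cone was near (10.0, 6.3) before and (9.1, 5.8) after, so it travelled √(0.9² + 0.5²) ≈ 1.0 units.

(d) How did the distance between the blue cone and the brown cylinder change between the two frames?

-1.3

The distance was about 6.9 in the first image and 5.6 in the second, so they moved 1.3 units closer together.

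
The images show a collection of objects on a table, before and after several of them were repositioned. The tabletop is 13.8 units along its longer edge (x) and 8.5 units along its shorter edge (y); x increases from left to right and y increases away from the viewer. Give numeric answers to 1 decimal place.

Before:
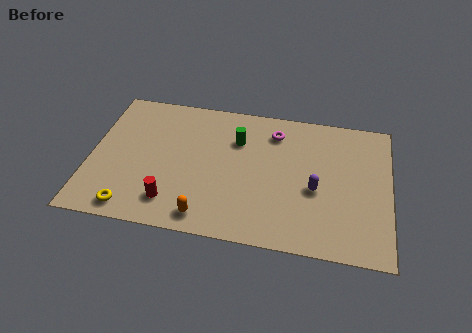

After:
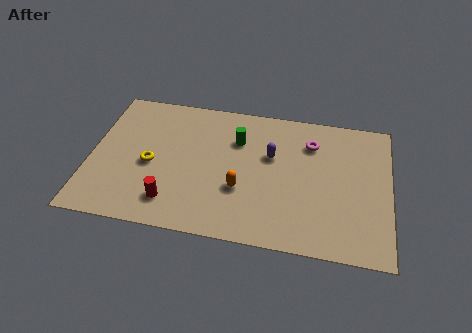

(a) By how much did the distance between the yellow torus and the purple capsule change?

-3.0

Before: roughly 8.7 units apart; after: 5.7. That's 3.0 units closer together.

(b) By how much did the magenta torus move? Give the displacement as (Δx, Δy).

(1.7, -0.4)

From the two frames, the magenta torus sits at roughly (8.4, 6.8) before and (10.1, 6.4) after.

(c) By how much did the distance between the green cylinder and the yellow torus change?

-2.3

Before: roughly 6.8 units apart; after: 4.5. That's 2.3 units closer together.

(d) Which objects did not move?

the red cylinder and the green cylinder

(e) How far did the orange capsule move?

2.4

The orange capsule moved from about (5.5, 1.1) to (7.0, 3.0), a distance of √(1.5² + 1.9²) ≈ 2.4.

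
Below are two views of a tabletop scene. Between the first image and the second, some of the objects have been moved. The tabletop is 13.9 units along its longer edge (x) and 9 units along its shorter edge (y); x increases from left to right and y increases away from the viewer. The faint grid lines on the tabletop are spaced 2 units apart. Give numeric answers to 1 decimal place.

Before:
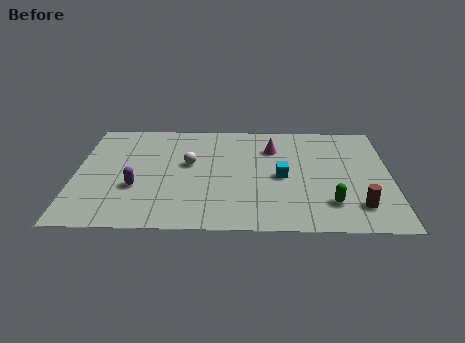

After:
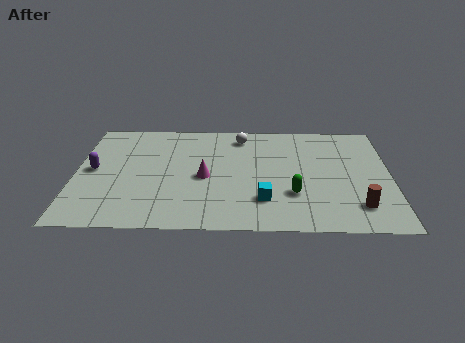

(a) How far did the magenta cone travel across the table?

3.9

The magenta cone was near (8.7, 6.6) before and (5.7, 4.1) after, so it travelled √(3.0² + 2.5²) ≈ 3.9 units.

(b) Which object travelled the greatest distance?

the magenta cone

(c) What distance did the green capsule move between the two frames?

1.7

The green capsule moved from about (11.2, 2.1) to (9.6, 2.8), a distance of √(1.6² + 0.7²) ≈ 1.7.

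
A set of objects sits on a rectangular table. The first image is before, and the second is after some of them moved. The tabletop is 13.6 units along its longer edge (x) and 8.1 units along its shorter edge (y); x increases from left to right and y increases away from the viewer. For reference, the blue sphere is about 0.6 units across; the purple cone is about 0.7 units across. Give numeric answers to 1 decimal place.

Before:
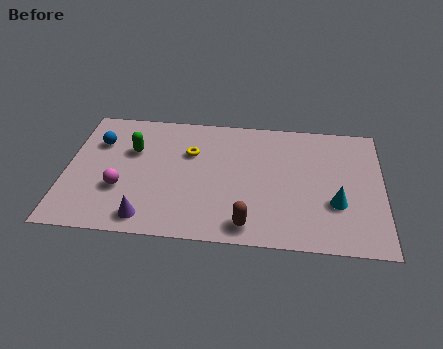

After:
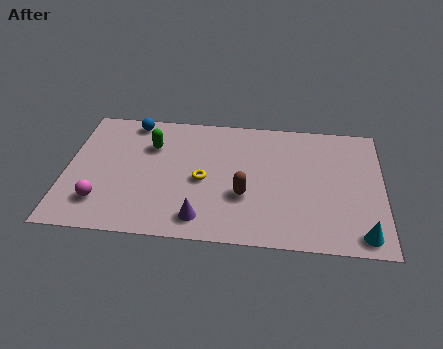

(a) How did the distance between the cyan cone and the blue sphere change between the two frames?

+1.1

They were about 10.7 units apart before and 11.8 after — 1.1 units further apart.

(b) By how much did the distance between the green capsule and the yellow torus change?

+0.5

Before: roughly 2.5 units apart; after: 3.0. That's 0.5 units further apart.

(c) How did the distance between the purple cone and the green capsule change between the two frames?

+0.7

The distance was about 4.3 in the first image and 5.0 in the second, so they moved 0.7 units further apart.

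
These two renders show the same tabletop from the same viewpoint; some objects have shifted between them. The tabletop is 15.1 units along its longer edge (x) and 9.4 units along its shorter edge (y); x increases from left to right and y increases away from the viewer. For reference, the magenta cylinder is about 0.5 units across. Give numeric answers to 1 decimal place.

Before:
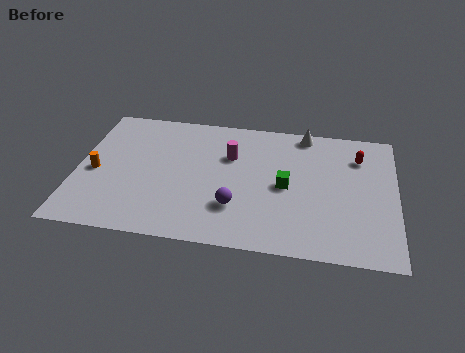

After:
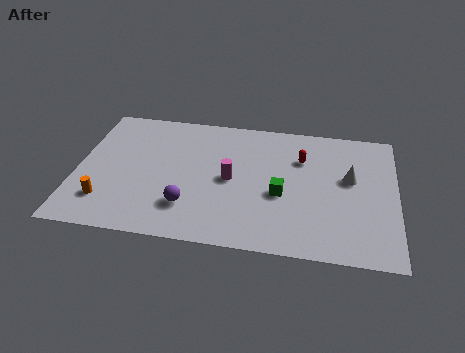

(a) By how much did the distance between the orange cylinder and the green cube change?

-0.6

They were about 9.0 units apart before and 8.4 after — 0.6 units closer together.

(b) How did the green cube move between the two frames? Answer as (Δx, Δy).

(-0.2, -0.6)

The green cube started near (9.9, 4.5) and ended near (9.7, 3.9).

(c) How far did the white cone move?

3.7

The white cone was near (10.7, 8.5) before and (12.9, 5.5) after, so it travelled √(2.2² + 3.0²) ≈ 3.7 units.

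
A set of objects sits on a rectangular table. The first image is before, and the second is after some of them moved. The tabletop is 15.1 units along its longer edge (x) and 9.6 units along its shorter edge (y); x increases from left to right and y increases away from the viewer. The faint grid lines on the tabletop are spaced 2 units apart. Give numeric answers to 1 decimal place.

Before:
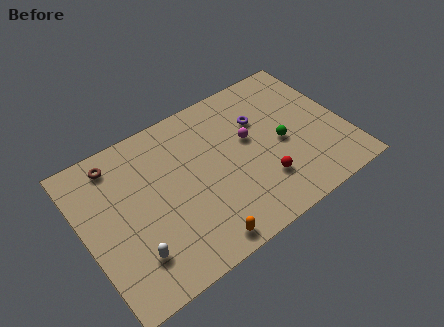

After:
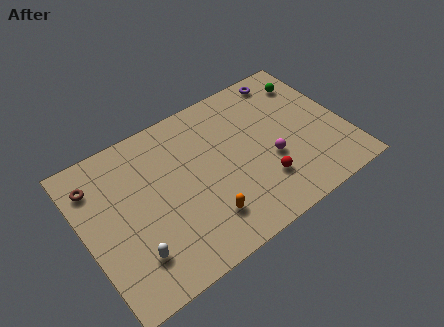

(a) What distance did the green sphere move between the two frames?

3.9

From (11.4, 4.4) to (13.7, 7.6), the green sphere covered √(2.3² + 3.2²) ≈ 3.9 units.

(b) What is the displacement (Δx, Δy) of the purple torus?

(2.0, 2.0)

From the two frames, the purple torus sits at roughly (10.5, 6.5) before and (12.5, 8.5) after.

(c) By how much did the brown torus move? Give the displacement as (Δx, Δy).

(-1.3, -0.7)

From the two frames, the brown torus sits at roughly (2.3, 8.2) before and (1.0, 7.5) after.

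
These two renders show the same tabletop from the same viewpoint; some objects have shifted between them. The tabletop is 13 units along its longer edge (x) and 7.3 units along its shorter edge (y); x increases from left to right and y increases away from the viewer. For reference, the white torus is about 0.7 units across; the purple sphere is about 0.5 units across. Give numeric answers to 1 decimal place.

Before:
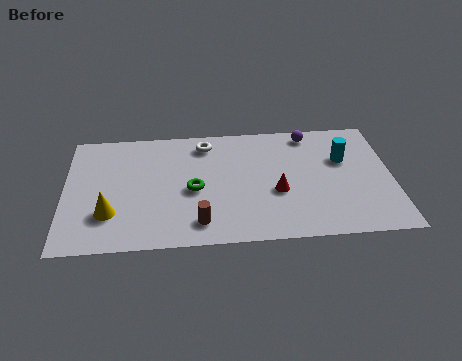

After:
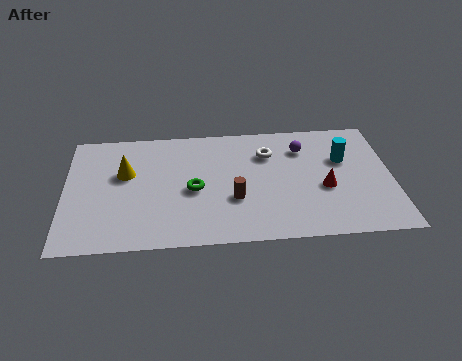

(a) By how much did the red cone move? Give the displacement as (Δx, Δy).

(1.9, 0.1)

From the two frames, the red cone sits at roughly (8.4, 2.9) before and (10.3, 3.0) after.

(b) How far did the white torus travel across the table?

2.6

The white torus was near (5.6, 6.1) before and (8.1, 5.3) after, so it travelled √(2.5² + 0.8²) ≈ 2.6 units.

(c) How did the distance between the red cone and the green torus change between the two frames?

+1.9

Before: roughly 3.3 units apart; after: 5.2. That's 1.9 units further apart.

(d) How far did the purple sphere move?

0.9

The purple sphere moved from about (9.8, 6.4) to (9.5, 5.5), a distance of √(0.3² + 0.9²) ≈ 0.9.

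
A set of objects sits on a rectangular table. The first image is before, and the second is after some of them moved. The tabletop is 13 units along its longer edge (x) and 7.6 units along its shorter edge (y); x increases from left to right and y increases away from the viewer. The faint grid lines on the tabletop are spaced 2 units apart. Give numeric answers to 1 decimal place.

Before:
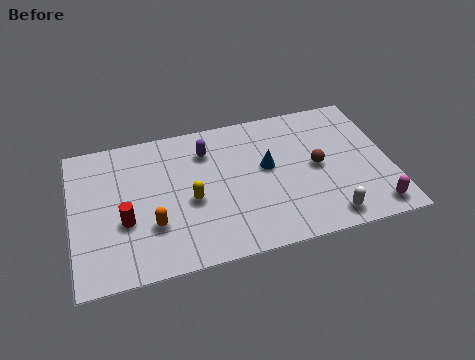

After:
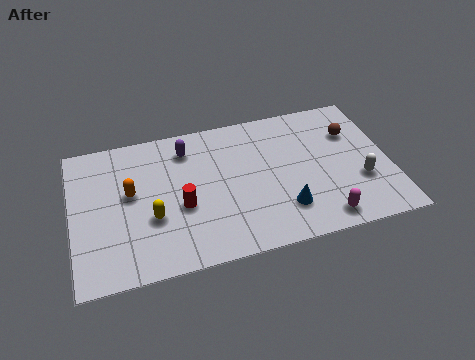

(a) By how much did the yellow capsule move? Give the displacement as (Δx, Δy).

(-1.6, -0.5)

The yellow capsule started near (4.8, 3.3) and ended near (3.2, 2.8).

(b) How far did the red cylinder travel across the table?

2.3

The red cylinder moved from about (2.1, 2.9) to (4.4, 3.1), a distance of √(2.3² + 0.2²) ≈ 2.3.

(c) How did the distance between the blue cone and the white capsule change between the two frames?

-0.7

Before: roughly 4.0 units apart; after: 3.3. That's 0.7 units closer together.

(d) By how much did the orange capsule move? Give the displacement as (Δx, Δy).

(-0.8, 1.9)

From the two frames, the orange capsule sits at roughly (3.2, 2.4) before and (2.4, 4.3) after.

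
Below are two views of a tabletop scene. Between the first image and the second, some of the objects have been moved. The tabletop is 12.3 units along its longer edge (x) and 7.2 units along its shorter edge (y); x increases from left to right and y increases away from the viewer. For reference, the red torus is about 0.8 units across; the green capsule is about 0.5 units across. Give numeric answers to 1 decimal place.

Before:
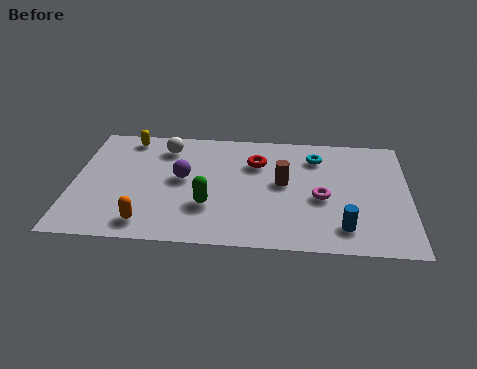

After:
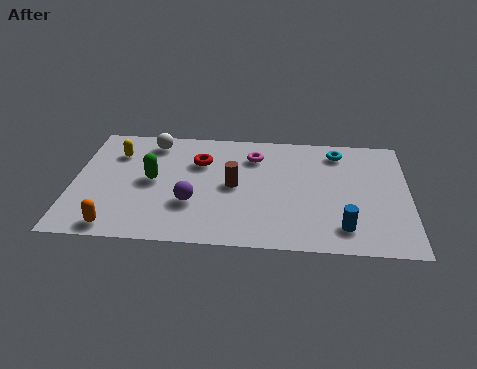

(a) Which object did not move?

the blue cylinder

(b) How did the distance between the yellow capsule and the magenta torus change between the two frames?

-2.8

The distance was about 7.9 in the first image and 5.1 in the second, so they moved 2.8 units closer together.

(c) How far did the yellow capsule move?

1.1

From (1.9, 6.3) to (1.5, 5.3), the yellow capsule covered √(0.4² + 1.0²) ≈ 1.1 units.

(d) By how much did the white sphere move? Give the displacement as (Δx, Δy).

(-0.5, 0.3)

The white sphere started near (3.3, 5.8) and ended near (2.8, 6.1).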